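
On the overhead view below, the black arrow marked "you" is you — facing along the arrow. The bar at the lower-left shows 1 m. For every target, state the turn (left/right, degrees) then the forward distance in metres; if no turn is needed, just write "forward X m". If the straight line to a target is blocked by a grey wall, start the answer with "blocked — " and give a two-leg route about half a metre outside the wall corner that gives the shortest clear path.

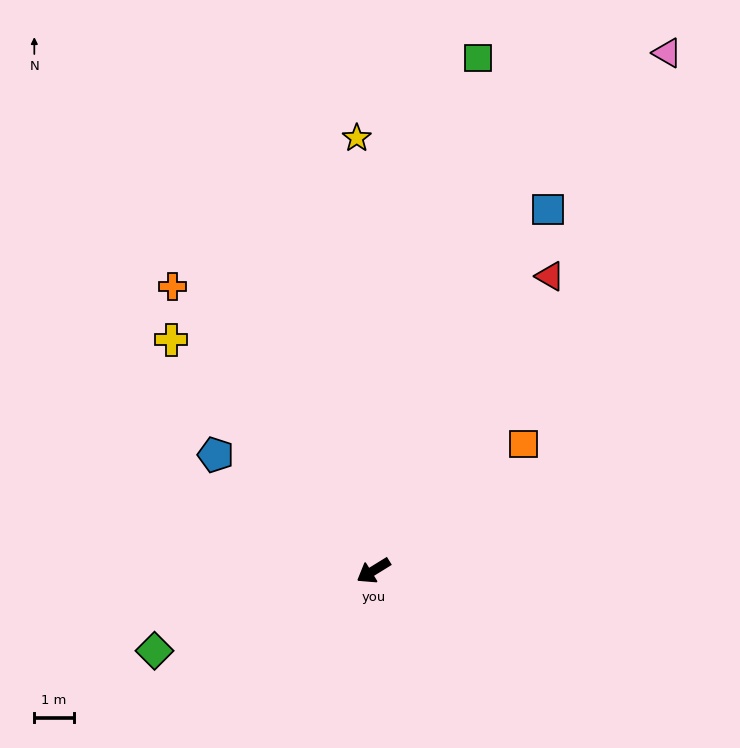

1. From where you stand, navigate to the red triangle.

turn right 153°, forward 8.6 m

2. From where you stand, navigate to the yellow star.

turn right 119°, forward 10.9 m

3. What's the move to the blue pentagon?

turn right 68°, forward 4.9 m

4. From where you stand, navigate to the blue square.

turn right 147°, forward 10.1 m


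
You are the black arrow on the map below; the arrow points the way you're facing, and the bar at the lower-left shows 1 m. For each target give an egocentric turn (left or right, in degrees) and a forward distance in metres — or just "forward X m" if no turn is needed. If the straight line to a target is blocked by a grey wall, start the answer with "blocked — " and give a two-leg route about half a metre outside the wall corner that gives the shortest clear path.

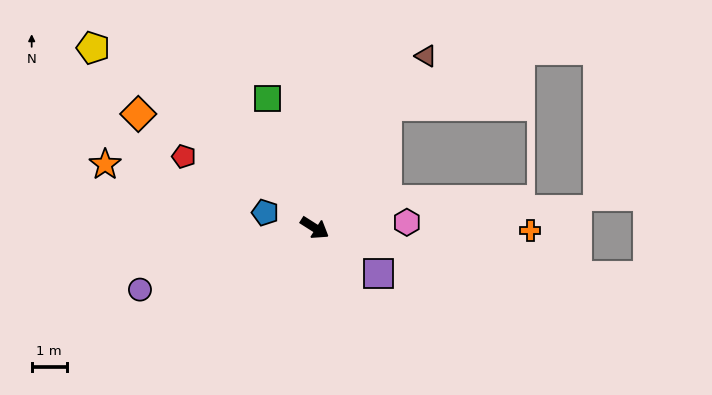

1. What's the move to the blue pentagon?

turn right 165°, forward 1.5 m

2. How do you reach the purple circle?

turn right 128°, forward 5.3 m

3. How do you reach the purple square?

turn right 3°, forward 2.2 m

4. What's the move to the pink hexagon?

turn left 36°, forward 2.6 m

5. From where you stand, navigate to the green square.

turn left 143°, forward 3.9 m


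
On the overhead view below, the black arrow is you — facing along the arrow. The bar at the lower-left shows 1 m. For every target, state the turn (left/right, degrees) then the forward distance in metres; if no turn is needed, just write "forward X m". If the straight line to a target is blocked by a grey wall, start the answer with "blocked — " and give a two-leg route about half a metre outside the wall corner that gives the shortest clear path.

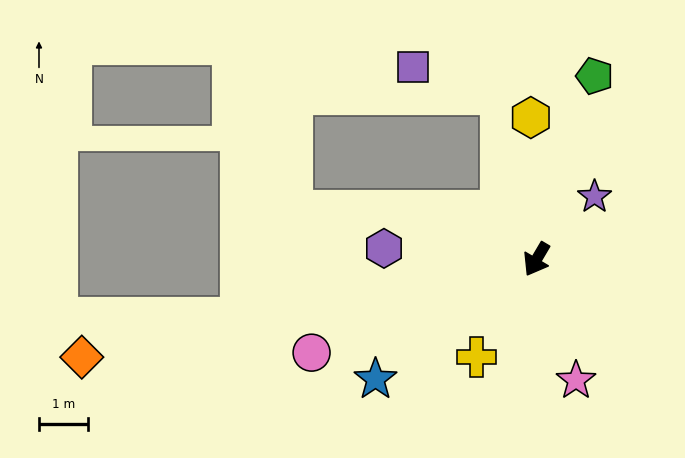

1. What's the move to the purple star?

turn left 168°, forward 1.7 m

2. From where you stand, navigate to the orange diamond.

turn right 47°, forward 9.5 m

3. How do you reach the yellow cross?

forward 2.3 m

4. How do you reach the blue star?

turn right 23°, forward 4.1 m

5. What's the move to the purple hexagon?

turn right 64°, forward 3.1 m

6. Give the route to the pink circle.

turn right 37°, forward 5.0 m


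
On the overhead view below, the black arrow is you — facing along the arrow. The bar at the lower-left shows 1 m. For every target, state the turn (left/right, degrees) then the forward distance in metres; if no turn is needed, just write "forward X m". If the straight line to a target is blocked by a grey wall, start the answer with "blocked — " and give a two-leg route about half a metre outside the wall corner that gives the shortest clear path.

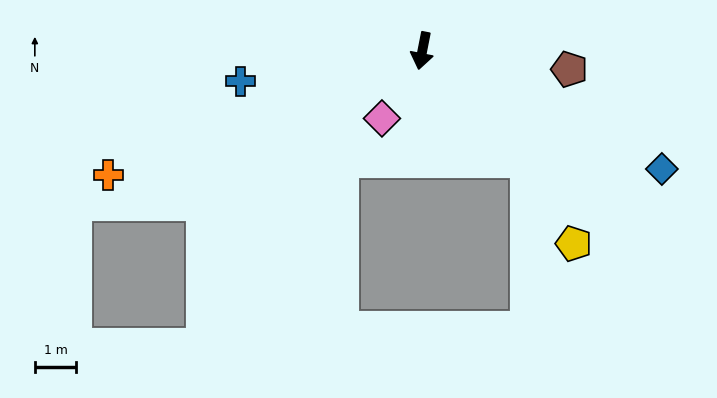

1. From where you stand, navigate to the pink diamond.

turn right 20°, forward 1.9 m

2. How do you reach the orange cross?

turn right 57°, forward 8.1 m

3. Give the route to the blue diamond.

turn left 75°, forward 6.4 m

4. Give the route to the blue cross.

turn right 69°, forward 4.4 m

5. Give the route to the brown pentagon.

turn left 94°, forward 3.6 m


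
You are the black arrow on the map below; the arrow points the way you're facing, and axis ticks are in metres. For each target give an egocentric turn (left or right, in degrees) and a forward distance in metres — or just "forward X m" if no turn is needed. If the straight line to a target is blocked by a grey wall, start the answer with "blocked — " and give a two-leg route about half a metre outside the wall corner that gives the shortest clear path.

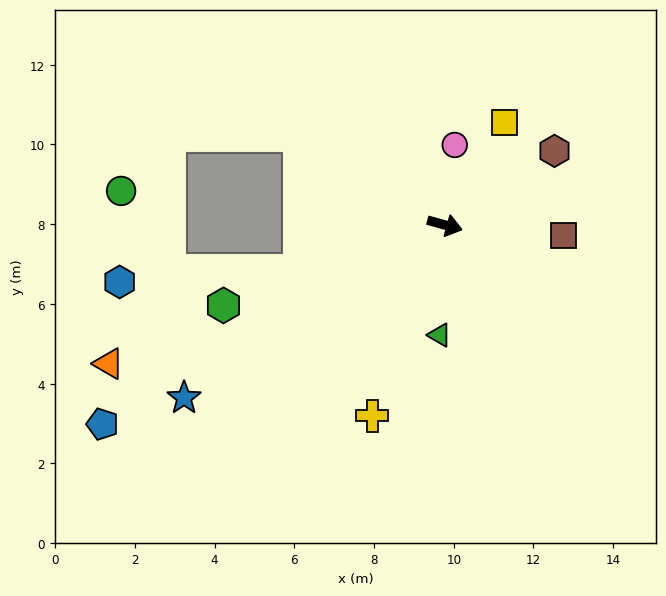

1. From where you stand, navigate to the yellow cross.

turn right 95°, forward 5.1 m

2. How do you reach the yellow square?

turn left 76°, forward 3.0 m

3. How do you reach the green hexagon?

turn right 145°, forward 5.9 m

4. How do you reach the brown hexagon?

turn left 50°, forward 3.3 m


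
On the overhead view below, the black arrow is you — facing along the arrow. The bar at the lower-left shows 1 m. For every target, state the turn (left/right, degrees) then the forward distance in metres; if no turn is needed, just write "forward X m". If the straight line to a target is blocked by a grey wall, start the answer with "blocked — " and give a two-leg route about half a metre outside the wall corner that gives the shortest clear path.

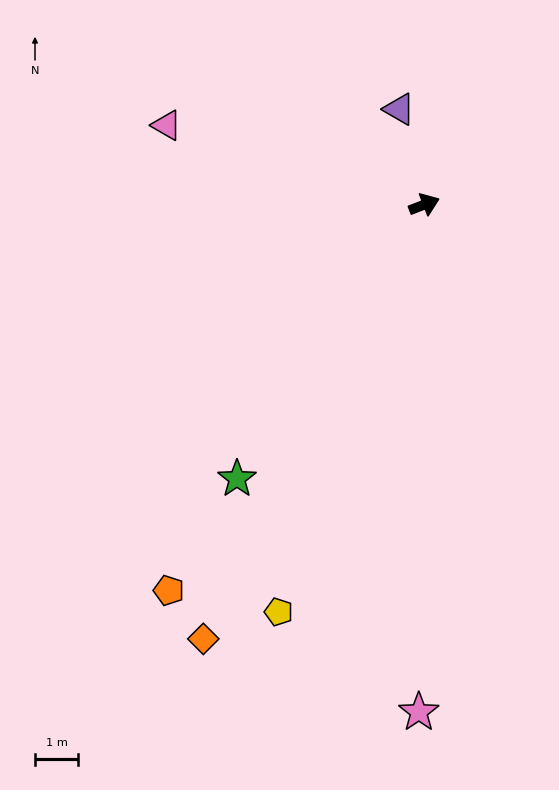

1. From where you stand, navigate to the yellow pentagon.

turn right 131°, forward 10.0 m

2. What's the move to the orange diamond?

turn right 138°, forward 11.3 m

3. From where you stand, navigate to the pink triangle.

turn left 142°, forward 6.2 m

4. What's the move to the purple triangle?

turn left 84°, forward 2.3 m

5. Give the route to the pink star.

turn right 112°, forward 11.8 m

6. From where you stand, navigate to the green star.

turn right 145°, forward 7.7 m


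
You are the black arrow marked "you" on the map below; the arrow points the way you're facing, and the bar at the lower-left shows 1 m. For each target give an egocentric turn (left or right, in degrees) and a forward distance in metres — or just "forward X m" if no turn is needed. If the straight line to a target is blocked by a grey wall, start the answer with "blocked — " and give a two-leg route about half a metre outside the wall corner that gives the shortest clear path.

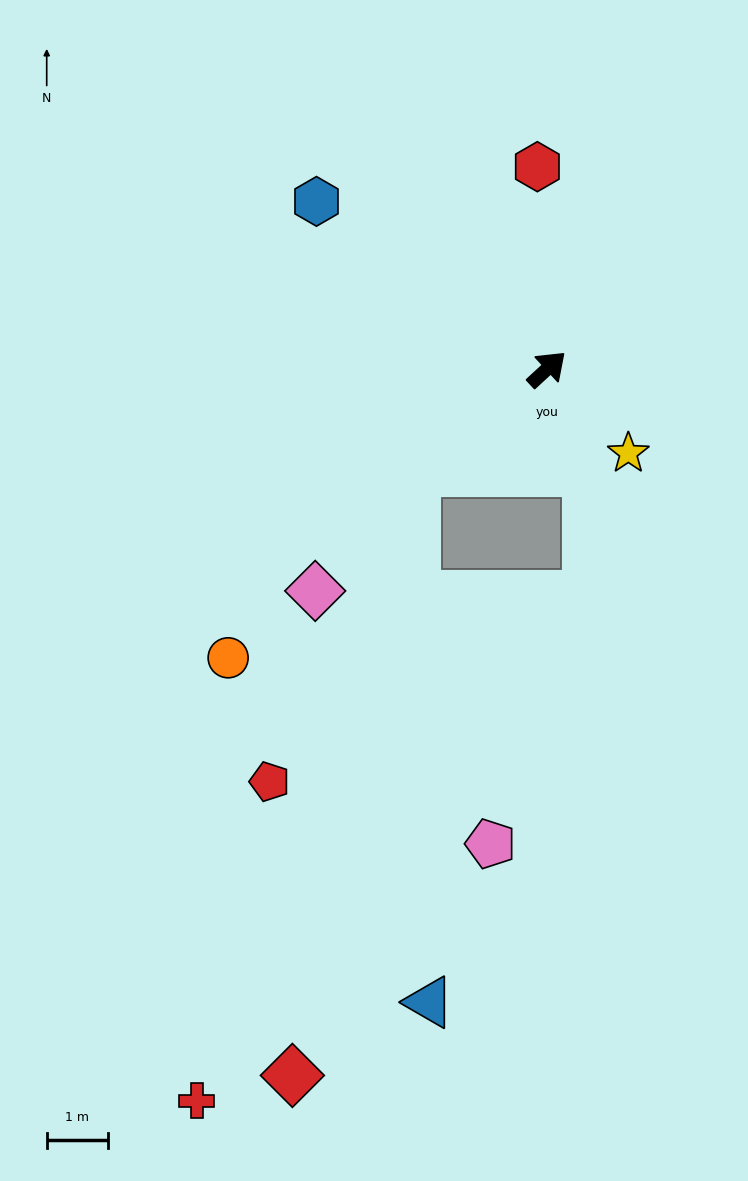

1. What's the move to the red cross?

blocked — turn left 175°, forward 2.7 m, then turn left 33°, forward 10.9 m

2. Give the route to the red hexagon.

turn left 50°, forward 3.3 m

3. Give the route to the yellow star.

turn right 89°, forward 1.9 m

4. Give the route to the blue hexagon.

turn left 101°, forward 4.7 m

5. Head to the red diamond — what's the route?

blocked — turn left 175°, forward 2.7 m, then turn left 41°, forward 10.1 m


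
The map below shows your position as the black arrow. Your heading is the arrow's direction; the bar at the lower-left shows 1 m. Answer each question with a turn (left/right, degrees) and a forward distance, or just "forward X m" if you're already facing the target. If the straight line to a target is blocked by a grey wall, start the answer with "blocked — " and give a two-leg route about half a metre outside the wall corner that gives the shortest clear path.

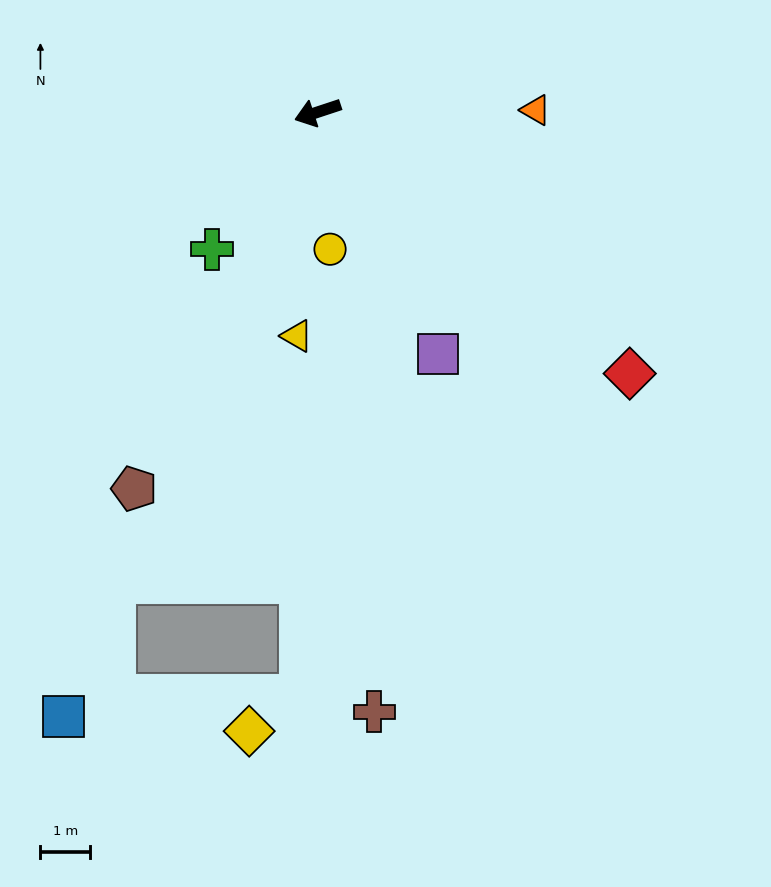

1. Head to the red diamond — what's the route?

turn left 122°, forward 8.2 m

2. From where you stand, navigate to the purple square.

turn left 98°, forward 5.4 m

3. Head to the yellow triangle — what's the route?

turn left 66°, forward 4.5 m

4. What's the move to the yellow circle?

turn left 77°, forward 2.8 m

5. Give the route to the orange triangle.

turn left 162°, forward 4.4 m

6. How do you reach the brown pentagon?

turn left 46°, forward 8.4 m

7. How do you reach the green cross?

turn left 34°, forward 3.5 m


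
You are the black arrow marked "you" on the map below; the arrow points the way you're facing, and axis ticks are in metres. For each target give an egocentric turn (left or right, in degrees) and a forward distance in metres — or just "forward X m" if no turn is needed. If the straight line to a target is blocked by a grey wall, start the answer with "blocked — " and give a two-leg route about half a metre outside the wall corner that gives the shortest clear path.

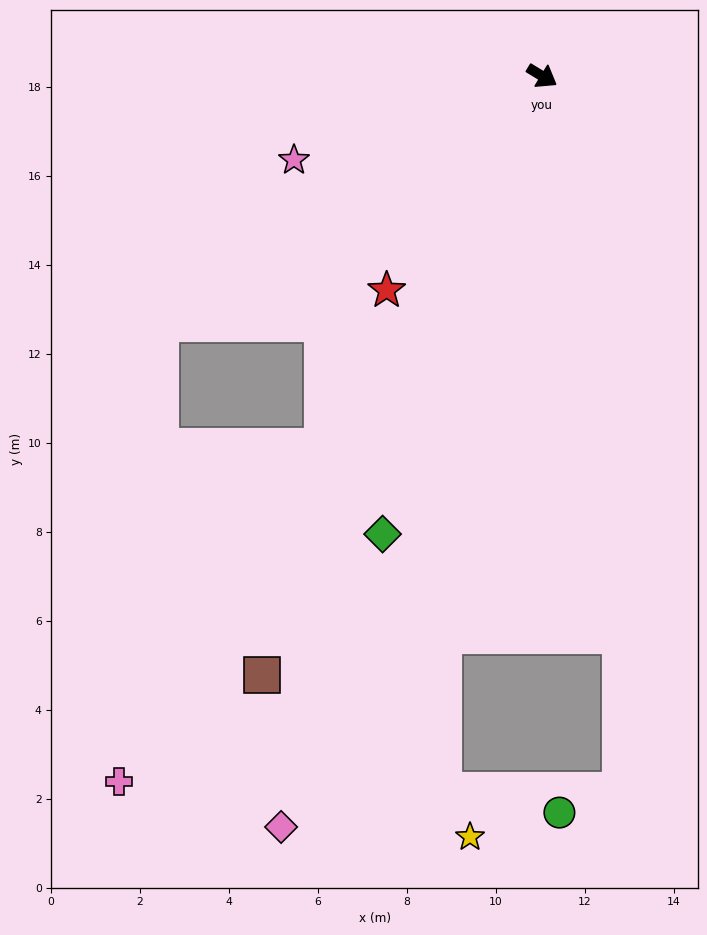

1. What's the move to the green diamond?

turn right 78°, forward 10.9 m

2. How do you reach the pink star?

turn right 130°, forward 5.9 m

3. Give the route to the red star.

turn right 95°, forward 6.0 m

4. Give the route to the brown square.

turn right 84°, forward 14.9 m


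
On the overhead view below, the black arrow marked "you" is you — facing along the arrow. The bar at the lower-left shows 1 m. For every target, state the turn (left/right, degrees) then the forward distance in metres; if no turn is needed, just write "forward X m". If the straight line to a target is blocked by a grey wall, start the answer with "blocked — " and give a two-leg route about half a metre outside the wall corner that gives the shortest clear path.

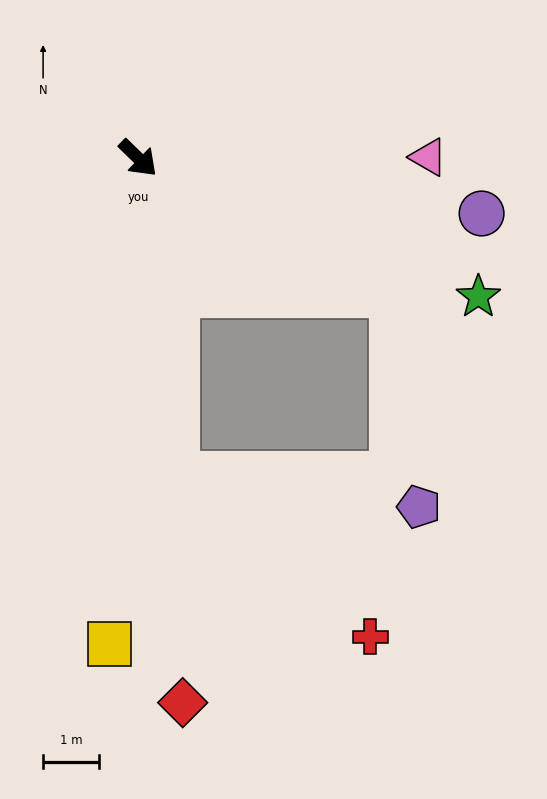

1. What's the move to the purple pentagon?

blocked — turn left 16°, forward 5.1 m, then turn right 55°, forward 3.8 m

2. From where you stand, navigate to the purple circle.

turn left 35°, forward 6.2 m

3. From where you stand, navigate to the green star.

turn left 22°, forward 6.5 m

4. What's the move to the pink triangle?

turn left 44°, forward 5.1 m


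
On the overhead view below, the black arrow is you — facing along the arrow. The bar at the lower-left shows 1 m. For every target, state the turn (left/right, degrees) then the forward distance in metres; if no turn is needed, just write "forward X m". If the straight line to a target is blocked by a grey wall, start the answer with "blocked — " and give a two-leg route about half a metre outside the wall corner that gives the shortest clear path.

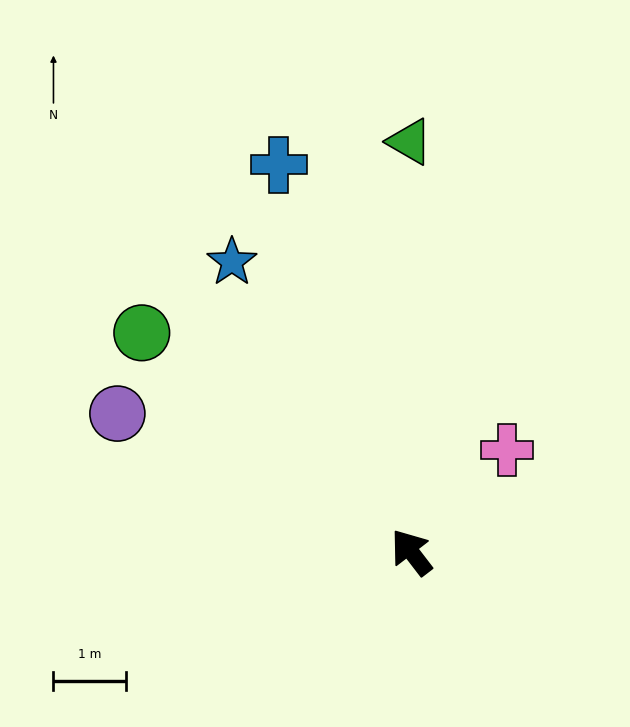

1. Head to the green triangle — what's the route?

turn right 37°, forward 5.6 m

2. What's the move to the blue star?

turn right 6°, forward 4.7 m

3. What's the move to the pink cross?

turn right 81°, forward 1.9 m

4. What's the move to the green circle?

turn left 13°, forward 4.8 m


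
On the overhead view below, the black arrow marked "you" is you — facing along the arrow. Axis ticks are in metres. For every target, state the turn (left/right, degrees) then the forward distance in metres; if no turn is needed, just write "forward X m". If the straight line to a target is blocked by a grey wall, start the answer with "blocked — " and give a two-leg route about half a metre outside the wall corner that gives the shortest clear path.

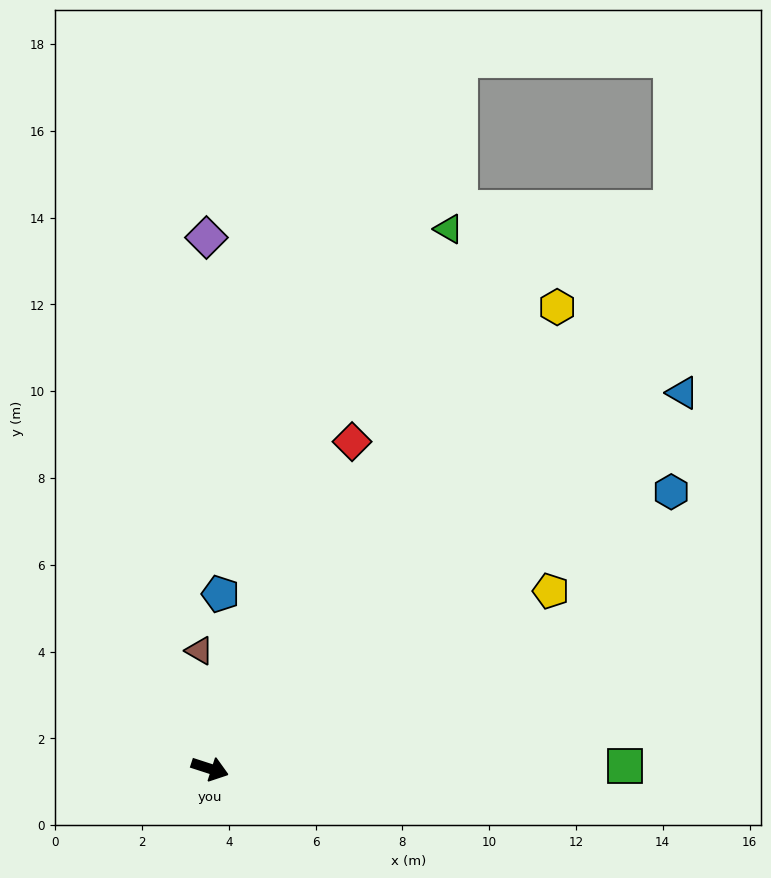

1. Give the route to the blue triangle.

turn left 56°, forward 13.9 m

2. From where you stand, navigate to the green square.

turn left 18°, forward 9.6 m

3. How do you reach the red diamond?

turn left 84°, forward 8.2 m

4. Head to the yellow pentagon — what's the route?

turn left 45°, forward 8.9 m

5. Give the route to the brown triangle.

turn left 113°, forward 2.7 m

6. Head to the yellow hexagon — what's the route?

turn left 71°, forward 13.3 m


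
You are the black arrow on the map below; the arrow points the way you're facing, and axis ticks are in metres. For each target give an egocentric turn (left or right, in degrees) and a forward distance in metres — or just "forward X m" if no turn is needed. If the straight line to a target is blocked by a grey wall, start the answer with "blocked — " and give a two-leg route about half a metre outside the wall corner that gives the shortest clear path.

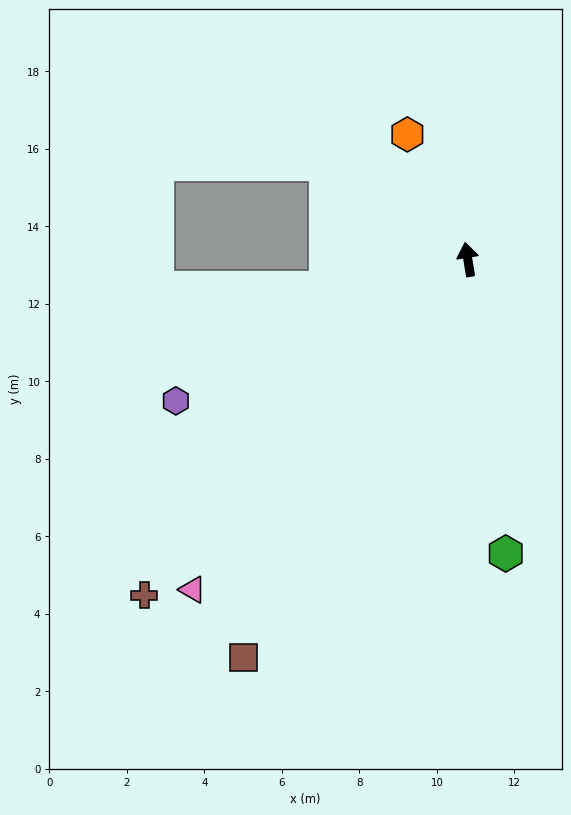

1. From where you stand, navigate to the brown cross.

turn left 127°, forward 12.0 m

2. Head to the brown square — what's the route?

turn left 141°, forward 11.8 m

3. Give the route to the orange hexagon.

turn left 17°, forward 3.6 m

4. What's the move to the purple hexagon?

turn left 107°, forward 8.4 m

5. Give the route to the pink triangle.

turn left 131°, forward 11.1 m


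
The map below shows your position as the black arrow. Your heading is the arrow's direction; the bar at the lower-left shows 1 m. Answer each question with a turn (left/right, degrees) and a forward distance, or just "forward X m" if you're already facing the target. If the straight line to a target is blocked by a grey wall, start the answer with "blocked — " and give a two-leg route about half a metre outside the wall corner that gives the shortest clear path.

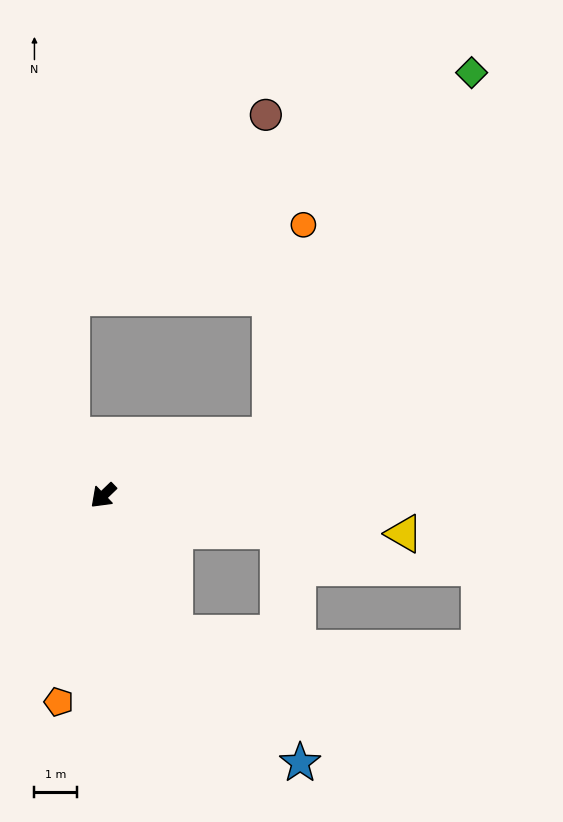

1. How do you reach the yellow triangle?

turn left 129°, forward 7.1 m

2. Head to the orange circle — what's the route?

blocked — turn left 156°, forward 4.2 m, then turn left 61°, forward 5.0 m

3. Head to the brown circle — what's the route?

blocked — turn left 156°, forward 4.2 m, then turn left 71°, forward 7.5 m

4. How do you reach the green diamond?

blocked — turn left 156°, forward 4.2 m, then turn left 41°, forward 9.7 m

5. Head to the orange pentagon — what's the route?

turn left 34°, forward 5.0 m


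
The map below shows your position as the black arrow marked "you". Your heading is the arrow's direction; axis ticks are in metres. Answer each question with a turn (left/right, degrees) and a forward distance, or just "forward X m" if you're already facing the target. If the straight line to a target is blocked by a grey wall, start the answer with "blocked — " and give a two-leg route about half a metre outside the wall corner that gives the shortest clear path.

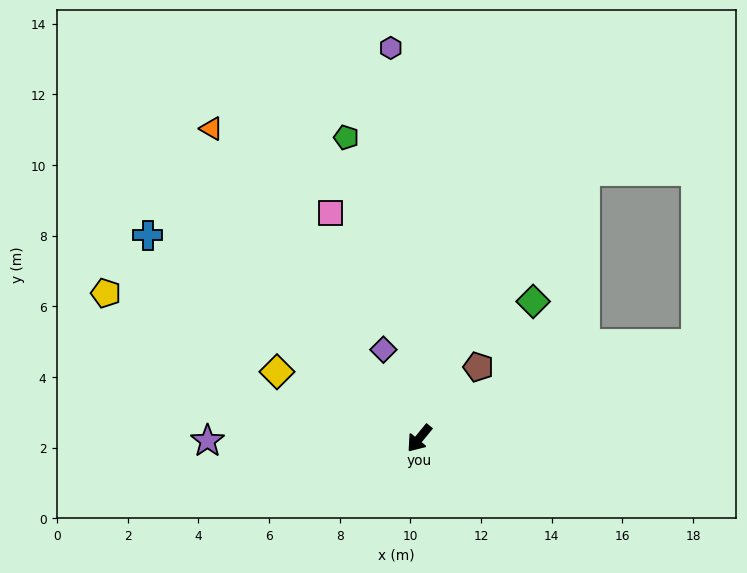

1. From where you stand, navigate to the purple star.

turn right 50°, forward 6.0 m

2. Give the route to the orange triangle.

turn right 107°, forward 10.6 m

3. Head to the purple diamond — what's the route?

turn right 119°, forward 2.7 m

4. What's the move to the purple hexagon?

turn right 136°, forward 11.1 m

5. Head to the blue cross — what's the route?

turn right 87°, forward 9.6 m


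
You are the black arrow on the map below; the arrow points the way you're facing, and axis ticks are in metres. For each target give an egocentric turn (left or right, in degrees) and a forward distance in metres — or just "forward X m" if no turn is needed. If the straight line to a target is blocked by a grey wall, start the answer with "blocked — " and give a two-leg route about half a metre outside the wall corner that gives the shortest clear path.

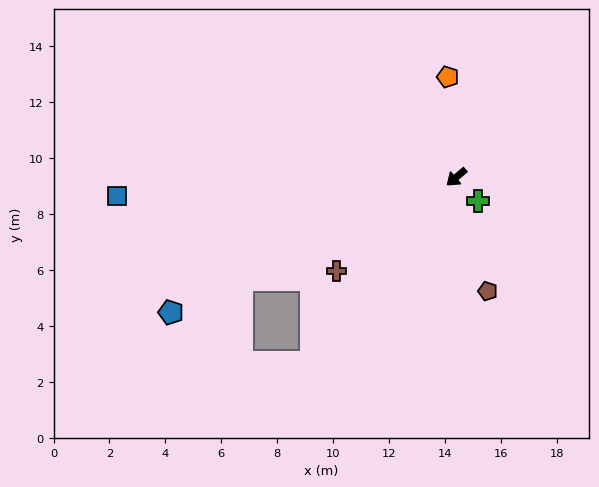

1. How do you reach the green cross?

turn left 92°, forward 1.2 m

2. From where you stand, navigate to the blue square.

turn right 37°, forward 12.2 m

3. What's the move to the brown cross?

turn right 2°, forward 5.4 m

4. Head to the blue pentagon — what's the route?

turn right 15°, forward 11.3 m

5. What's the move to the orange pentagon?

turn right 125°, forward 3.6 m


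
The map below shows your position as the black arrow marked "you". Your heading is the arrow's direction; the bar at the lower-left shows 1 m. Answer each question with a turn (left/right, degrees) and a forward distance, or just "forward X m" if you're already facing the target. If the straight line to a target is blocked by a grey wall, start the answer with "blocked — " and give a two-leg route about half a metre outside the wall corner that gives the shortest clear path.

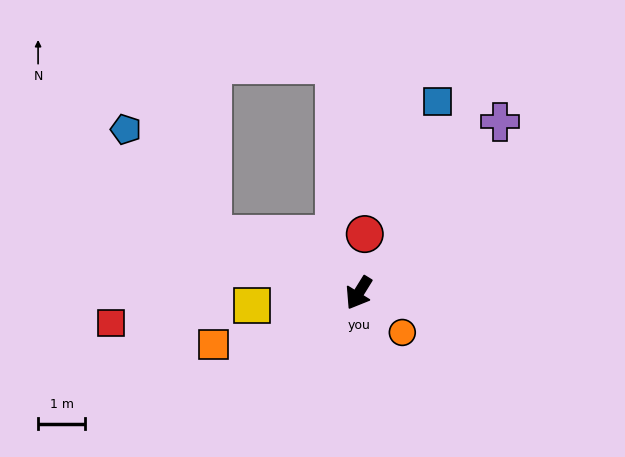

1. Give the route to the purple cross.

turn left 172°, forward 4.7 m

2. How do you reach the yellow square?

turn right 52°, forward 2.3 m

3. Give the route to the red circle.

turn right 154°, forward 1.3 m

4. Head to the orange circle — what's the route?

turn left 80°, forward 1.3 m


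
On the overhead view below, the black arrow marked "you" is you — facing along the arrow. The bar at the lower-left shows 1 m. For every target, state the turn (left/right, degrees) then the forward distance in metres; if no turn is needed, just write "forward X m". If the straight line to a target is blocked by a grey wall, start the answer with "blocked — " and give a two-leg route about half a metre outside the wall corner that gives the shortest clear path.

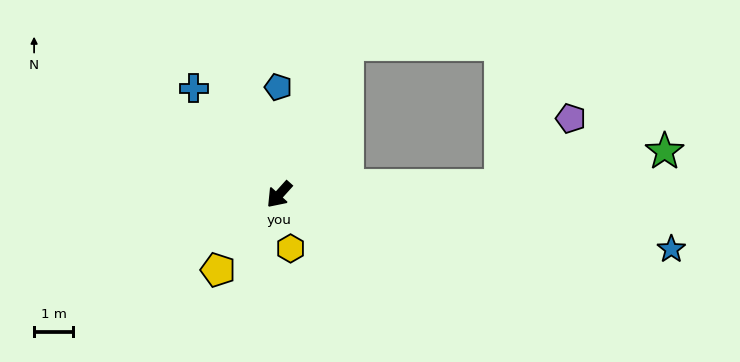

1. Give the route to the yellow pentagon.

turn left 3°, forward 2.5 m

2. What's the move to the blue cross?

turn right 99°, forward 3.5 m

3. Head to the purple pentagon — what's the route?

blocked — turn left 134°, forward 5.7 m, then turn left 42°, forward 2.5 m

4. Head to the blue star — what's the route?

turn left 124°, forward 10.2 m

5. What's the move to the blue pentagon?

turn right 137°, forward 2.8 m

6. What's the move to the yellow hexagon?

turn left 54°, forward 1.4 m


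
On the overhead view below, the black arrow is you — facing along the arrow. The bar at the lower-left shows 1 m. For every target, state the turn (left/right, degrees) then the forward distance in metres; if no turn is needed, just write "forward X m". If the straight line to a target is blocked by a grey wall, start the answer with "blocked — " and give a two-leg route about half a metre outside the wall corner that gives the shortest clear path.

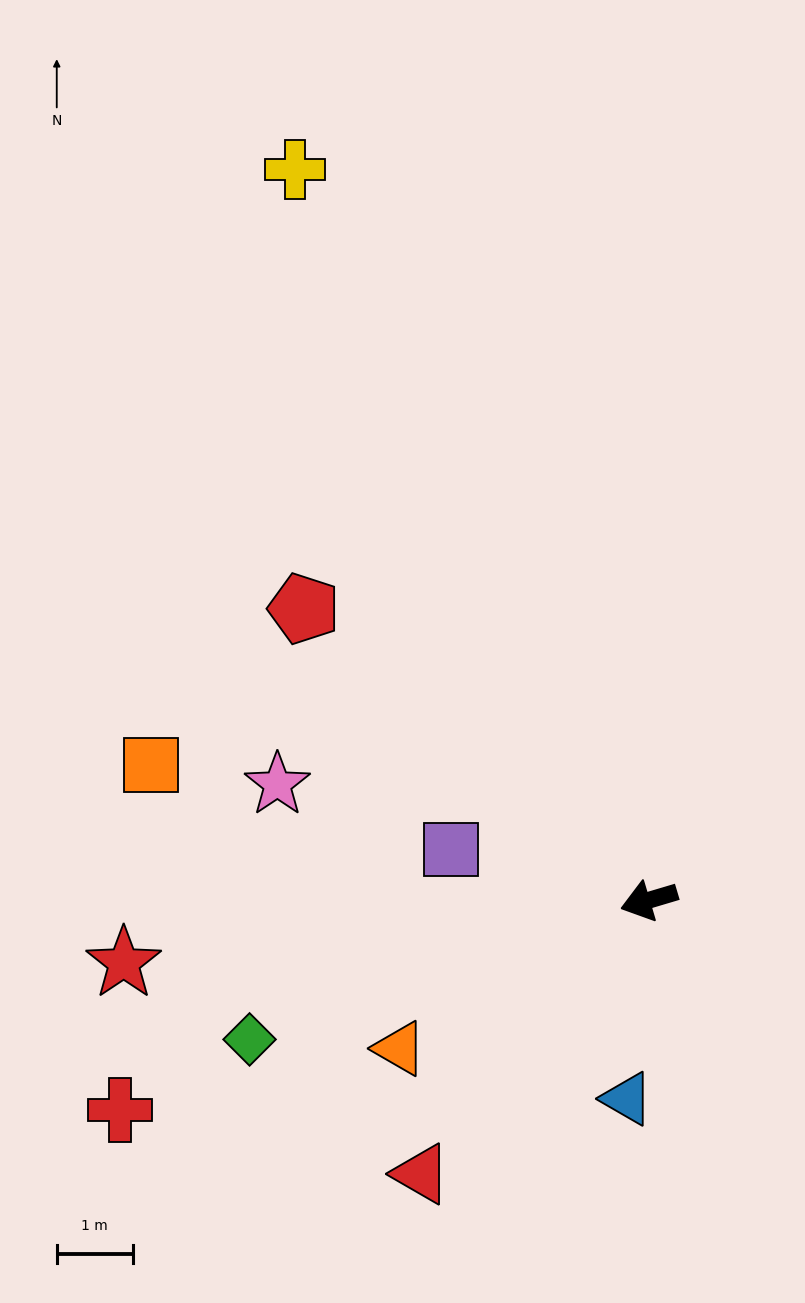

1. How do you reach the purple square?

turn right 31°, forward 2.7 m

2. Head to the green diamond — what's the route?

turn left 3°, forward 5.6 m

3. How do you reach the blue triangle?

turn left 67°, forward 2.6 m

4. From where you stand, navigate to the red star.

turn right 10°, forward 6.9 m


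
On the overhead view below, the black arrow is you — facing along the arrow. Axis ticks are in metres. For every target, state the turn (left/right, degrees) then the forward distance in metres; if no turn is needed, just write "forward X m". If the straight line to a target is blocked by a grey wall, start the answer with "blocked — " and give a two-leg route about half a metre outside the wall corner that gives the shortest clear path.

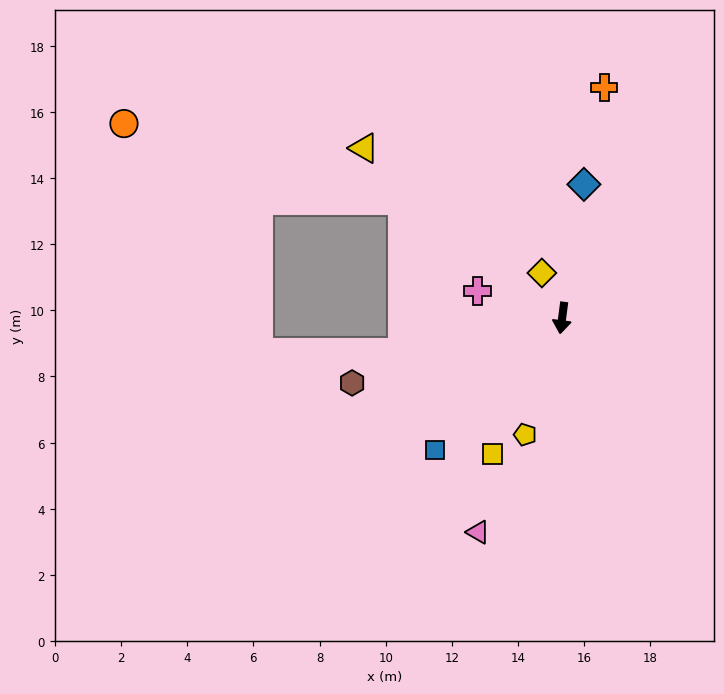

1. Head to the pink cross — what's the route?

turn right 100°, forward 2.7 m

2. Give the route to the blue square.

turn right 37°, forward 5.5 m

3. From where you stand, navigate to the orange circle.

blocked — turn right 119°, forward 6.0 m, then turn left 21°, forward 8.7 m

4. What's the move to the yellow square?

turn right 20°, forward 4.6 m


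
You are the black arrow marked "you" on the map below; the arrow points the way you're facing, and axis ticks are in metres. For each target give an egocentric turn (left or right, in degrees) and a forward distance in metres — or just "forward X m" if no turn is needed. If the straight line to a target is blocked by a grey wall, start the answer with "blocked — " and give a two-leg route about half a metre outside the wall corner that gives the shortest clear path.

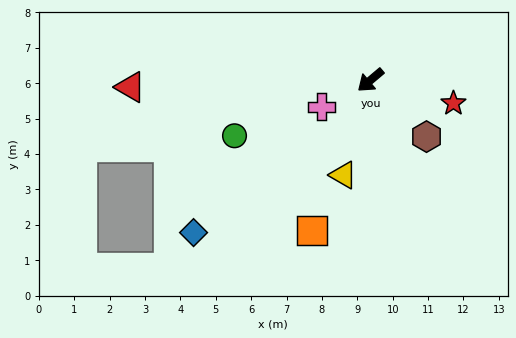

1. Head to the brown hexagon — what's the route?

turn left 95°, forward 2.2 m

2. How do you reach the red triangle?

turn right 38°, forward 6.8 m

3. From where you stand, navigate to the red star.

turn left 124°, forward 2.4 m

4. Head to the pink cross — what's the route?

turn right 12°, forward 1.6 m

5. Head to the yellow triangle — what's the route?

turn left 34°, forward 2.8 m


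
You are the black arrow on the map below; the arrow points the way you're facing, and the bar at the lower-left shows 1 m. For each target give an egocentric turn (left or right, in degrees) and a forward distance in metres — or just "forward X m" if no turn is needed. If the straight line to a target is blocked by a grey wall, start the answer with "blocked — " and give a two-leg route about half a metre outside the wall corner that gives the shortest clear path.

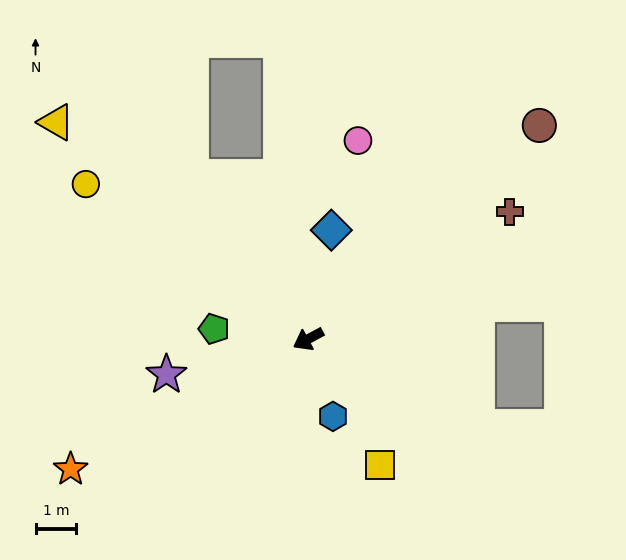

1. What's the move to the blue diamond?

turn right 130°, forward 2.7 m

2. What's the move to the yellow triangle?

turn right 69°, forward 8.1 m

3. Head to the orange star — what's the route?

forward 6.6 m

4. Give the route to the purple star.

turn right 14°, forward 3.6 m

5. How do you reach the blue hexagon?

turn left 79°, forward 2.0 m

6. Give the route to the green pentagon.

turn right 35°, forward 2.3 m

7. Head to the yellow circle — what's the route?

turn right 63°, forward 6.6 m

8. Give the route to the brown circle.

turn right 166°, forward 7.7 m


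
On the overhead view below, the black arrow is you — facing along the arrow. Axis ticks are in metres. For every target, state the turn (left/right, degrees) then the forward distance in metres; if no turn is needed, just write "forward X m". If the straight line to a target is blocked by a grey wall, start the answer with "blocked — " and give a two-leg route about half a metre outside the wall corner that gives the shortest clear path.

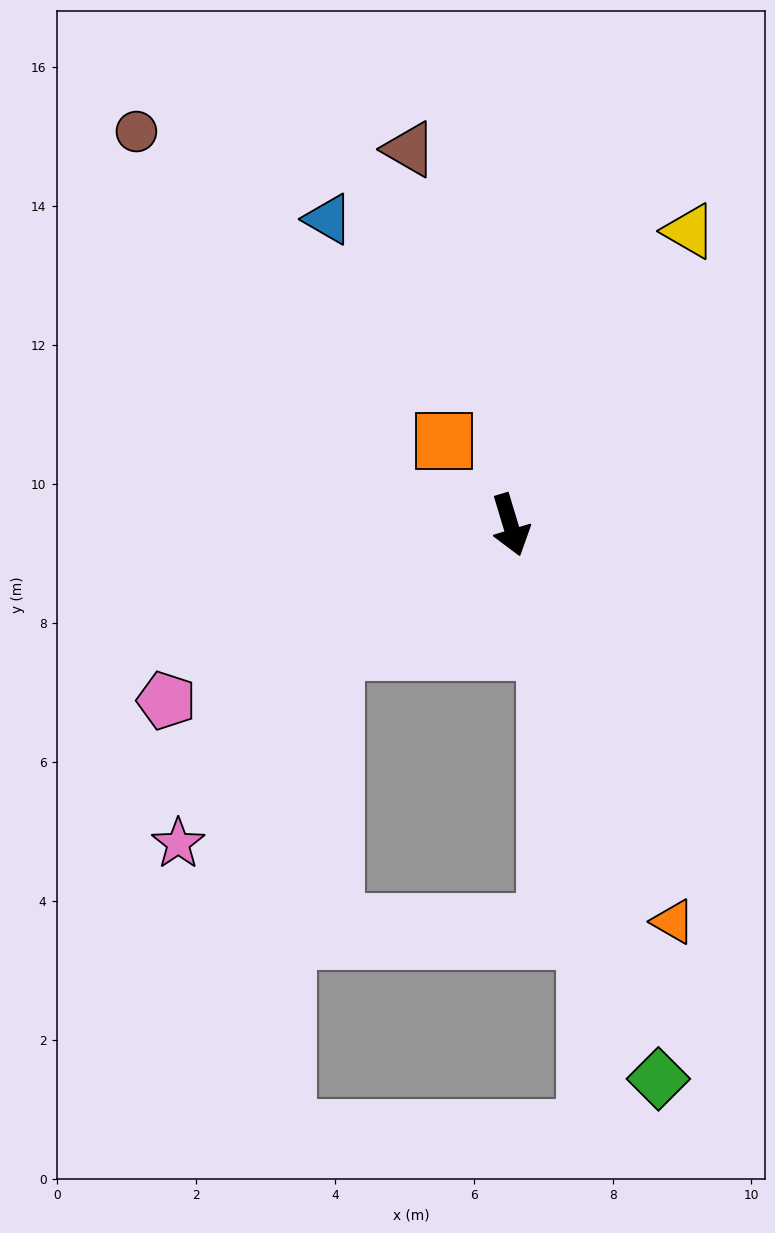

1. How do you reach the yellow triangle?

turn left 132°, forward 5.0 m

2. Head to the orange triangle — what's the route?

turn left 6°, forward 6.2 m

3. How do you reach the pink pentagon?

turn right 80°, forward 5.6 m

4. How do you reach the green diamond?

forward 8.3 m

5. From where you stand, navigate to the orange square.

turn right 159°, forward 1.5 m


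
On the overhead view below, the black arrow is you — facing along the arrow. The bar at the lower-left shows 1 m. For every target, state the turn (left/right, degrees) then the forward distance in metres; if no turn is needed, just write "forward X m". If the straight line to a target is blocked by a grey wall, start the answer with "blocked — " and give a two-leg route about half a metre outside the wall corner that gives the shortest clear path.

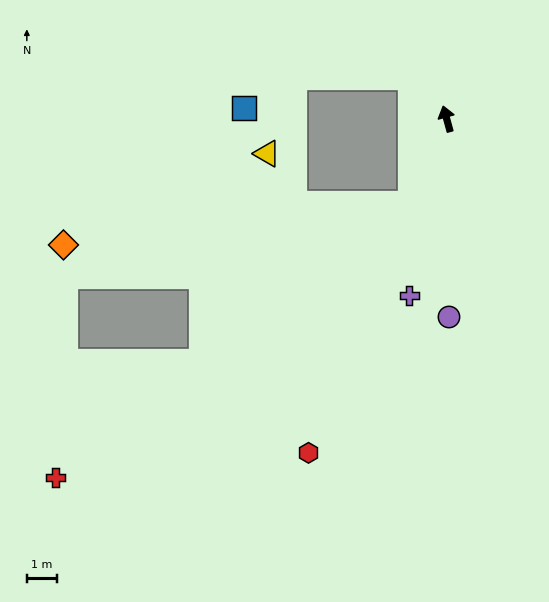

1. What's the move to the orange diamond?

blocked — turn left 141°, forward 3.1 m, then turn right 59°, forward 11.7 m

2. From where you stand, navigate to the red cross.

blocked — turn left 141°, forward 3.1 m, then turn right 29°, forward 15.0 m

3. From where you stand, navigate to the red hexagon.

turn left 142°, forward 12.1 m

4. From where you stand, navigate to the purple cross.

turn left 153°, forward 6.1 m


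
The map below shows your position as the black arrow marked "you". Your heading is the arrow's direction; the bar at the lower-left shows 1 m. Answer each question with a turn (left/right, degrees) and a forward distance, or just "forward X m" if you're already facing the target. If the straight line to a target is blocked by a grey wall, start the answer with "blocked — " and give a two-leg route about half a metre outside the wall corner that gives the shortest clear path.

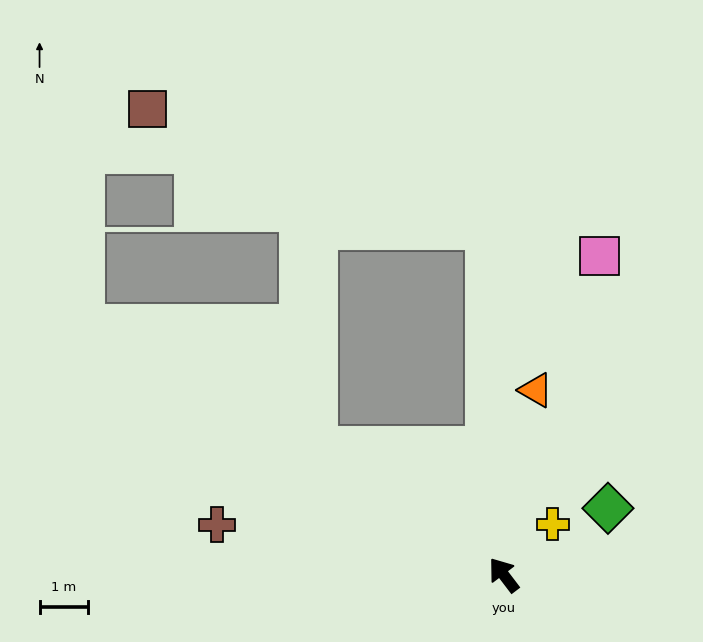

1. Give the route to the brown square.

blocked — turn right 34°, forward 7.1 m, then turn left 67°, forward 7.4 m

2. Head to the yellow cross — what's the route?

turn right 81°, forward 1.5 m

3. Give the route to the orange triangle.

turn right 47°, forward 3.9 m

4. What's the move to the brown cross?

turn left 43°, forward 6.0 m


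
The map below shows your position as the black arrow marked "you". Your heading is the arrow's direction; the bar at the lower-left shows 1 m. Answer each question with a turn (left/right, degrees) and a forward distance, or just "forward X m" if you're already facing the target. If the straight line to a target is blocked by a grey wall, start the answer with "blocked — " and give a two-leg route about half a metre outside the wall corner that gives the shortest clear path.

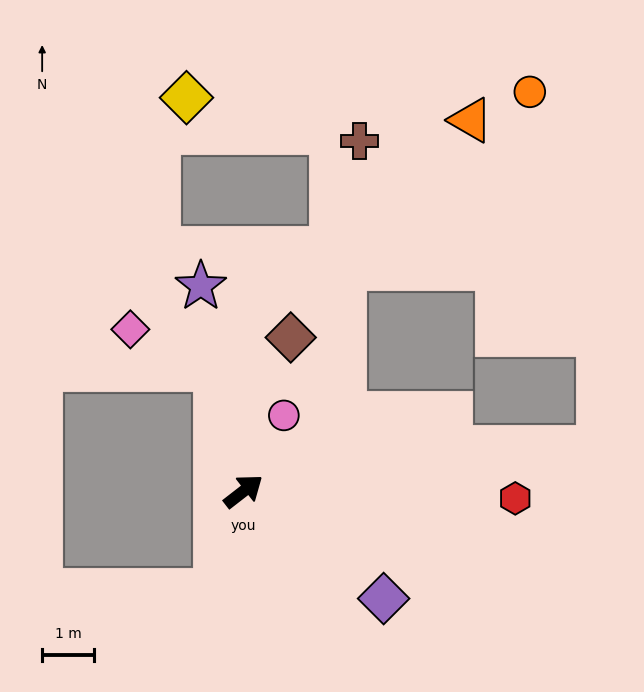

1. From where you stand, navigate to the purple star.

turn left 64°, forward 4.0 m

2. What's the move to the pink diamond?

blocked — turn left 65°, forward 2.4 m, then turn left 52°, forward 1.8 m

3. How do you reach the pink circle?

turn left 24°, forward 1.7 m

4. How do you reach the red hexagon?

turn right 39°, forward 5.3 m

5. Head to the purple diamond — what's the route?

turn right 75°, forward 3.4 m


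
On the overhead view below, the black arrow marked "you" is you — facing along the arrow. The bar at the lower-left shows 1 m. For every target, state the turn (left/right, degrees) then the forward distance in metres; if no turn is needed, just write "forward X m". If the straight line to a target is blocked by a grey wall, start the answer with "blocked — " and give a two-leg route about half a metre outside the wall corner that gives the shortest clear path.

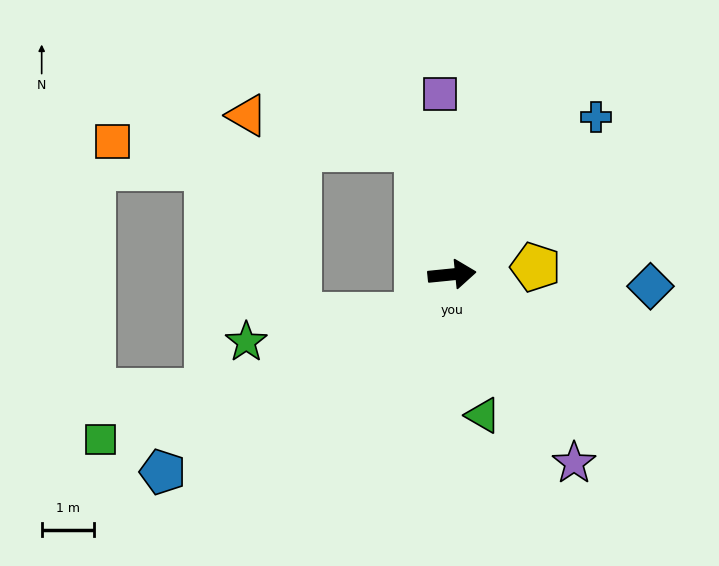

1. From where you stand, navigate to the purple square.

turn left 88°, forward 3.4 m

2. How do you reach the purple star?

turn right 63°, forward 4.3 m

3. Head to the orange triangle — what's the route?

blocked — turn left 100°, forward 2.5 m, then turn left 63°, forward 3.3 m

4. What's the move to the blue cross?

turn left 42°, forward 4.0 m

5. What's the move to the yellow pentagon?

forward 1.6 m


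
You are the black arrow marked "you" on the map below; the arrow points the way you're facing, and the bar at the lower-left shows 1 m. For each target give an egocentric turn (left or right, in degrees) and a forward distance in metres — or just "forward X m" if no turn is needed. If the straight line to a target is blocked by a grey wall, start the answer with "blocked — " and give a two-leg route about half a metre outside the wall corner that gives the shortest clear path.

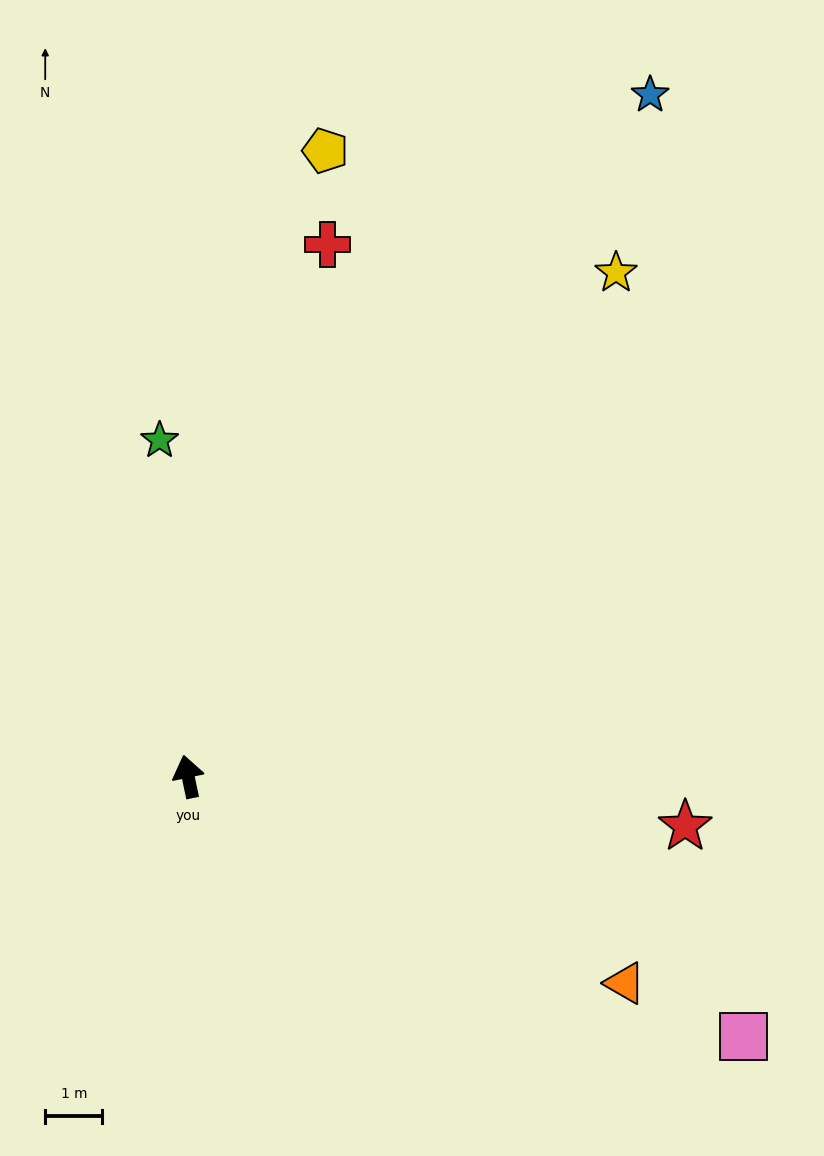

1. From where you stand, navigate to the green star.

turn right 7°, forward 5.9 m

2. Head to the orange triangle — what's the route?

turn right 127°, forward 8.5 m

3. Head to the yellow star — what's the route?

turn right 52°, forward 11.6 m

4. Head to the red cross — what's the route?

turn right 27°, forward 9.6 m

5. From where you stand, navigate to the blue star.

turn right 46°, forward 14.4 m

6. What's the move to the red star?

turn right 108°, forward 8.7 m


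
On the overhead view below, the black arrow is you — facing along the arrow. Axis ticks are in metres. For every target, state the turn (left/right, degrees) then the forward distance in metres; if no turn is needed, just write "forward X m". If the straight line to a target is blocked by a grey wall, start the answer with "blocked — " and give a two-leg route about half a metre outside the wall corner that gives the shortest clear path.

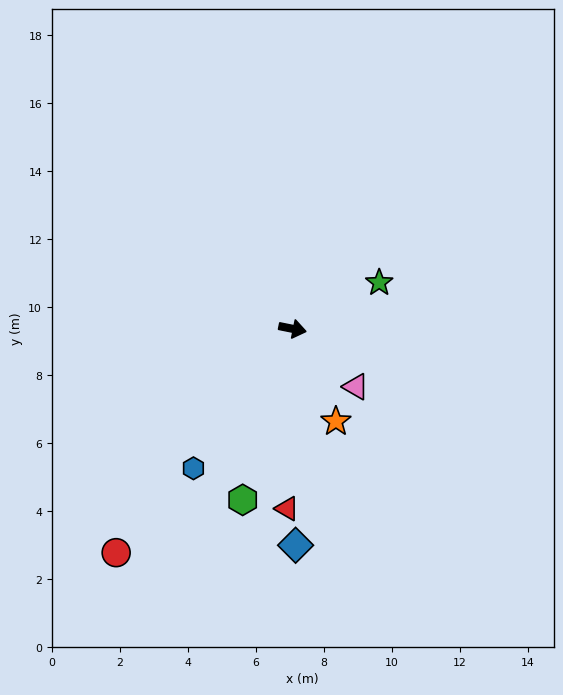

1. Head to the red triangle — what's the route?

turn right 80°, forward 5.3 m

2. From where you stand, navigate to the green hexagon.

turn right 95°, forward 5.2 m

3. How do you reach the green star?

turn left 39°, forward 2.9 m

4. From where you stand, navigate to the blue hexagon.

turn right 114°, forward 5.0 m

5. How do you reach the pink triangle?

turn right 31°, forward 2.5 m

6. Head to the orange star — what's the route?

turn right 54°, forward 3.0 m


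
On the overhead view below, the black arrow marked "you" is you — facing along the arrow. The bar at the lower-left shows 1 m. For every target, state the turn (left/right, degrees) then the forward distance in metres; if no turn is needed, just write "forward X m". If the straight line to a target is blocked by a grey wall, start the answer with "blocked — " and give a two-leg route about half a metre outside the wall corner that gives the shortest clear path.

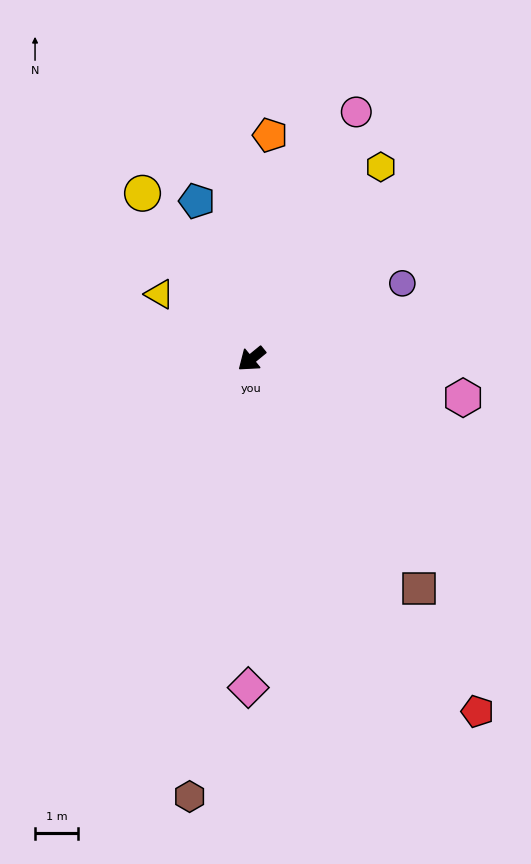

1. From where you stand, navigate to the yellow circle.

turn right 96°, forward 4.6 m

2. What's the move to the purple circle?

turn left 167°, forward 3.9 m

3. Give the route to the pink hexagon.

turn left 130°, forward 5.0 m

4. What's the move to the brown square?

turn left 87°, forward 6.5 m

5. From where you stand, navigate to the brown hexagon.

turn left 43°, forward 10.2 m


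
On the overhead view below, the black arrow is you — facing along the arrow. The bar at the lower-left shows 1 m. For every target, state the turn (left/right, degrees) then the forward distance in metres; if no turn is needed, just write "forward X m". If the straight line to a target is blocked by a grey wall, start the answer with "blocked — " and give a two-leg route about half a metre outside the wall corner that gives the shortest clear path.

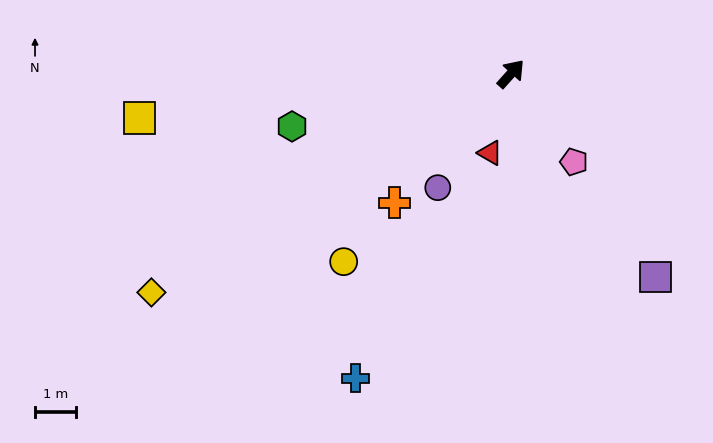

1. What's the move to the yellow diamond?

turn left 163°, forward 10.3 m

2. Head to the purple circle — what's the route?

turn right 171°, forward 3.3 m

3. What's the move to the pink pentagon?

turn right 103°, forward 2.6 m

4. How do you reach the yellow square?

turn left 139°, forward 9.1 m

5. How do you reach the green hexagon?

turn left 145°, forward 5.5 m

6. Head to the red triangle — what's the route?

turn right 153°, forward 2.0 m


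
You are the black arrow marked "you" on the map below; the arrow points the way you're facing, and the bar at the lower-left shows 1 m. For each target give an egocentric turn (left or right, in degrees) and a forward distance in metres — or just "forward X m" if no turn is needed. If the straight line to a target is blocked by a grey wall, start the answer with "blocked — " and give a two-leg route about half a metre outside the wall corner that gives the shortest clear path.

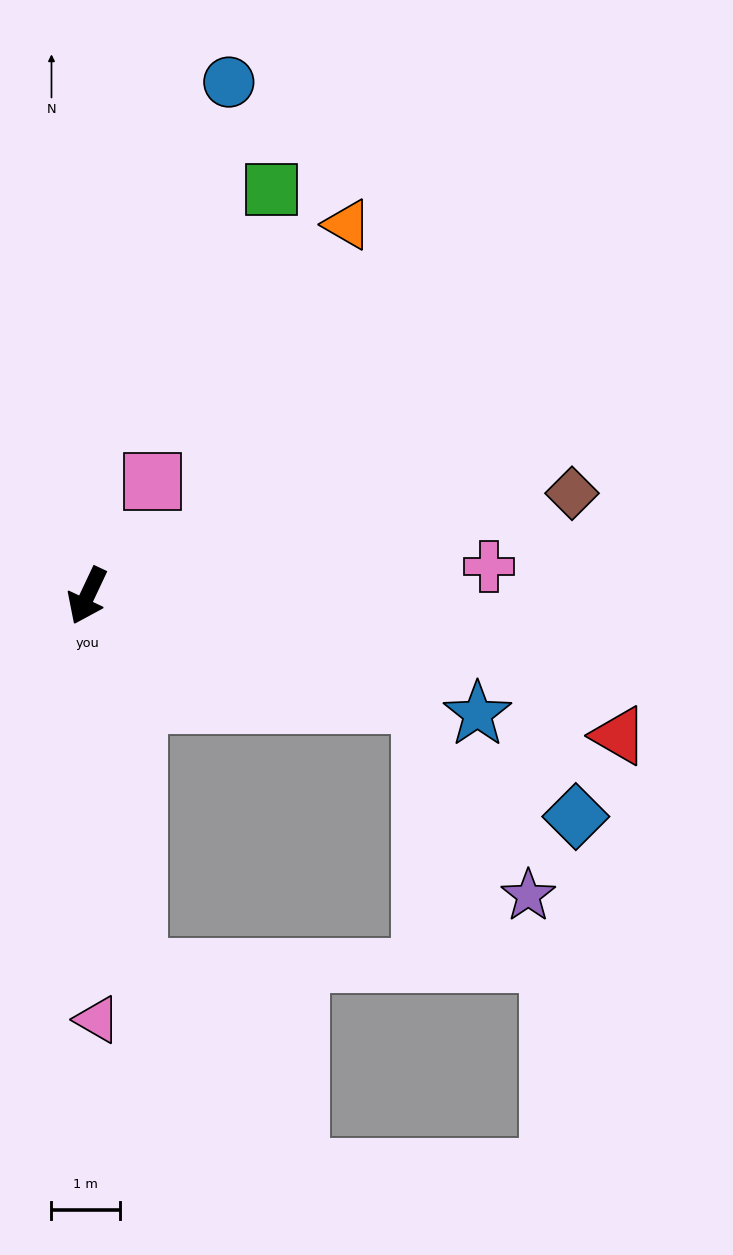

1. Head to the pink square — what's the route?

turn left 176°, forward 1.9 m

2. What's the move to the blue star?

turn left 98°, forward 5.9 m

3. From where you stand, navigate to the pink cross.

turn left 119°, forward 5.9 m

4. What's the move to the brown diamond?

turn left 127°, forward 7.2 m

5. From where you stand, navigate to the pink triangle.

turn left 27°, forward 6.2 m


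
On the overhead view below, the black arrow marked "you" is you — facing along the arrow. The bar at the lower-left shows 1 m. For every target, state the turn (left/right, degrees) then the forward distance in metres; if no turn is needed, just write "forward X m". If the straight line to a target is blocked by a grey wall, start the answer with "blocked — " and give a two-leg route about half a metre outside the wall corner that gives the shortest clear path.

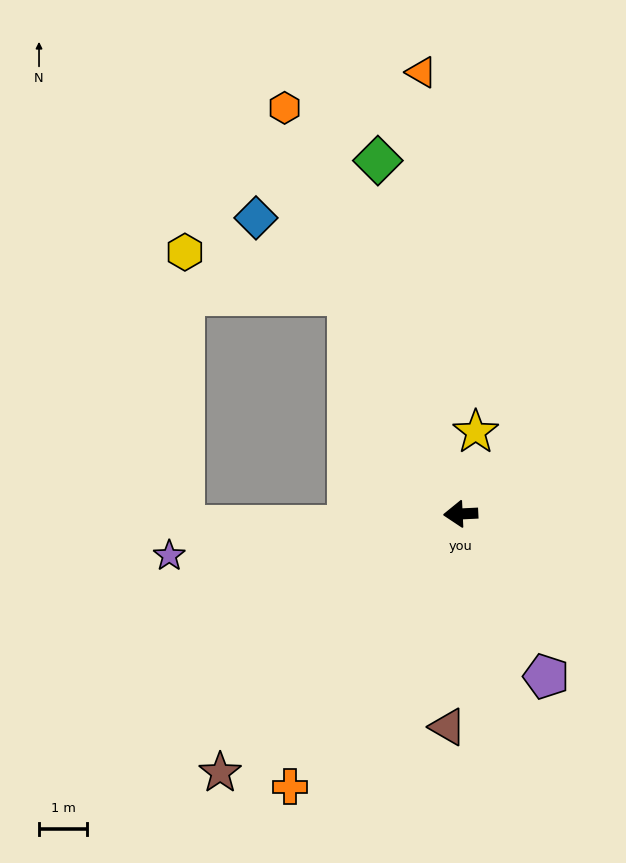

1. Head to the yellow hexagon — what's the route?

blocked — turn right 65°, forward 5.1 m, then turn left 47°, forward 3.5 m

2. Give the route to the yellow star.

turn right 103°, forward 1.7 m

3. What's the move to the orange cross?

turn left 55°, forward 6.7 m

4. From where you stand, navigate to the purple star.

turn left 5°, forward 6.1 m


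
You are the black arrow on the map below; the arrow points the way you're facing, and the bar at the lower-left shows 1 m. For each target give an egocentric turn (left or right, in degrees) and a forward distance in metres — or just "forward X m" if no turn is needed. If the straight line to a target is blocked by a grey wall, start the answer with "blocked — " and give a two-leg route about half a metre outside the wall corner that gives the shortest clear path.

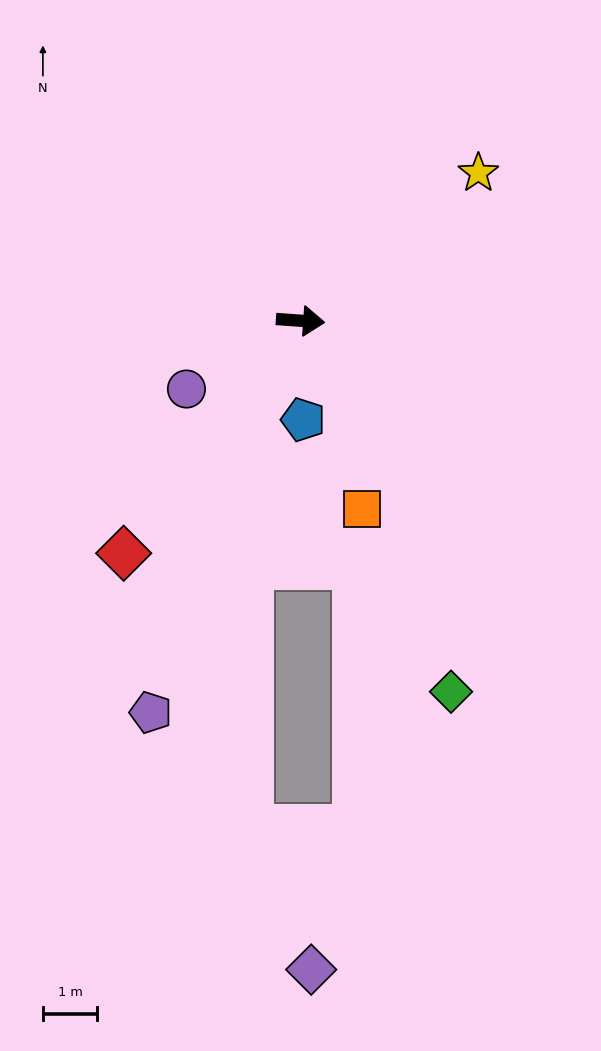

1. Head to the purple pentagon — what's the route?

turn right 107°, forward 7.7 m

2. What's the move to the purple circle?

turn right 145°, forward 2.4 m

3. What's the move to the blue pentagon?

turn right 84°, forward 1.8 m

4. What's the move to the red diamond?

turn right 123°, forward 5.4 m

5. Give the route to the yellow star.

turn left 44°, forward 4.3 m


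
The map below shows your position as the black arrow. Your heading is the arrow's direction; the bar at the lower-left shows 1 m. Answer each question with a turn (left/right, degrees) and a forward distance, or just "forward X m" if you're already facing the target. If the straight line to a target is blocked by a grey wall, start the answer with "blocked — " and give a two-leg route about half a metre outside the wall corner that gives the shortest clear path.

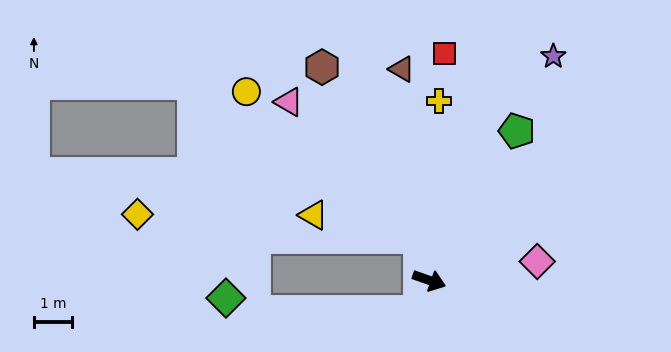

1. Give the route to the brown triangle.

turn left 117°, forward 5.6 m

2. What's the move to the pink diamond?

turn left 29°, forward 2.9 m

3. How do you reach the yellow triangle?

blocked — turn left 123°, forward 1.2 m, then turn left 64°, forward 2.8 m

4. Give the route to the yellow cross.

turn left 106°, forward 4.7 m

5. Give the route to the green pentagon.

turn left 79°, forward 4.5 m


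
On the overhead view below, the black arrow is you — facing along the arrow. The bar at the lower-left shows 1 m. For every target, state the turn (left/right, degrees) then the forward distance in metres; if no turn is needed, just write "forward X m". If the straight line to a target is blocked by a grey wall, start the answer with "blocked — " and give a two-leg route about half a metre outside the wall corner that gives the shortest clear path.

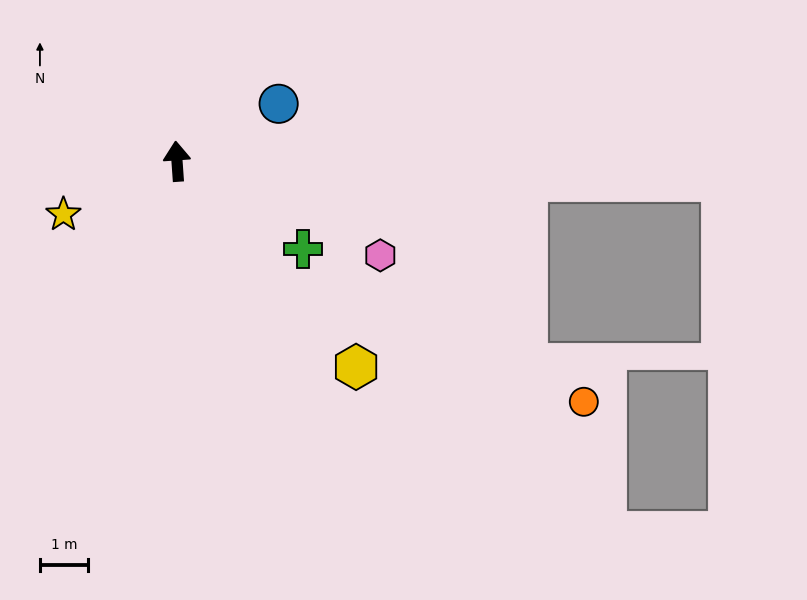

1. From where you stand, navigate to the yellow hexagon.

turn right 143°, forward 5.7 m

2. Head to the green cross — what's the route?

turn right 129°, forward 3.2 m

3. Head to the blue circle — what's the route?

turn right 65°, forward 2.4 m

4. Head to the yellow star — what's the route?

turn left 111°, forward 2.6 m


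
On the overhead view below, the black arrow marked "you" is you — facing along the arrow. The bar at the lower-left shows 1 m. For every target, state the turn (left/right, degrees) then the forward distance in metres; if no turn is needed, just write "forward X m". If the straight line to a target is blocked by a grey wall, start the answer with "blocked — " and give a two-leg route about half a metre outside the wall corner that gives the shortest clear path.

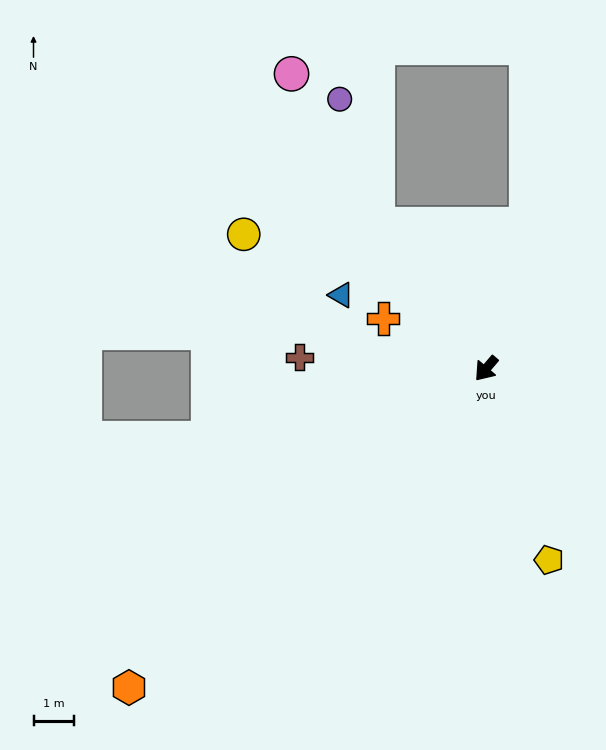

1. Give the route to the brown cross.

turn right 53°, forward 4.6 m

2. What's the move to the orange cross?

turn right 76°, forward 2.8 m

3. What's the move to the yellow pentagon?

turn left 59°, forward 4.9 m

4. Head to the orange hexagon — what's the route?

turn right 8°, forward 11.7 m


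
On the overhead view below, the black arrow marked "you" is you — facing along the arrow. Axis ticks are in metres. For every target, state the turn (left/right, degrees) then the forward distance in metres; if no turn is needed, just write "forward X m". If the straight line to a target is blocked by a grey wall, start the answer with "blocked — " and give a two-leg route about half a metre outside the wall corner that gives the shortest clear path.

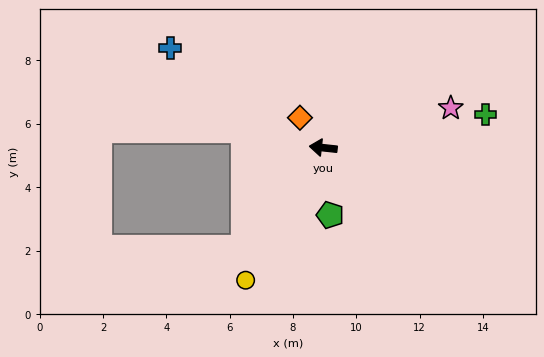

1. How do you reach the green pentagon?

turn left 102°, forward 2.1 m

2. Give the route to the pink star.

turn right 157°, forward 4.2 m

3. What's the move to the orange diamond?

turn right 46°, forward 1.2 m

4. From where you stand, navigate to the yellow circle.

turn left 66°, forward 4.8 m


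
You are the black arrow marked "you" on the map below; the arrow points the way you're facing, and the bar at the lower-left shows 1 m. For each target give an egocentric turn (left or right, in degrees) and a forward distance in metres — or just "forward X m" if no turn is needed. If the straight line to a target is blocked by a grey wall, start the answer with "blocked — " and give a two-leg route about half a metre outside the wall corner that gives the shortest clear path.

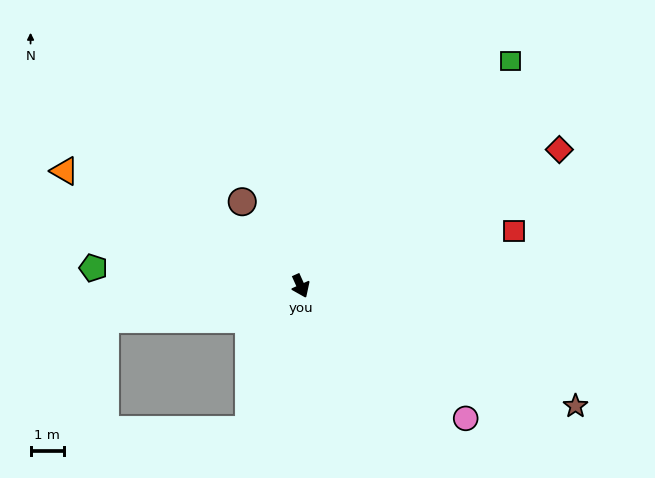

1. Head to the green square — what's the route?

turn left 113°, forward 9.3 m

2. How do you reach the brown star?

turn left 42°, forward 9.0 m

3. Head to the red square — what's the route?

turn left 80°, forward 6.6 m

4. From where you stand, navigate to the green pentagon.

turn right 119°, forward 6.3 m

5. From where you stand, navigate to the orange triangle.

turn right 140°, forward 7.9 m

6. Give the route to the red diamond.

turn left 94°, forward 8.8 m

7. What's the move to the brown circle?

turn right 170°, forward 3.1 m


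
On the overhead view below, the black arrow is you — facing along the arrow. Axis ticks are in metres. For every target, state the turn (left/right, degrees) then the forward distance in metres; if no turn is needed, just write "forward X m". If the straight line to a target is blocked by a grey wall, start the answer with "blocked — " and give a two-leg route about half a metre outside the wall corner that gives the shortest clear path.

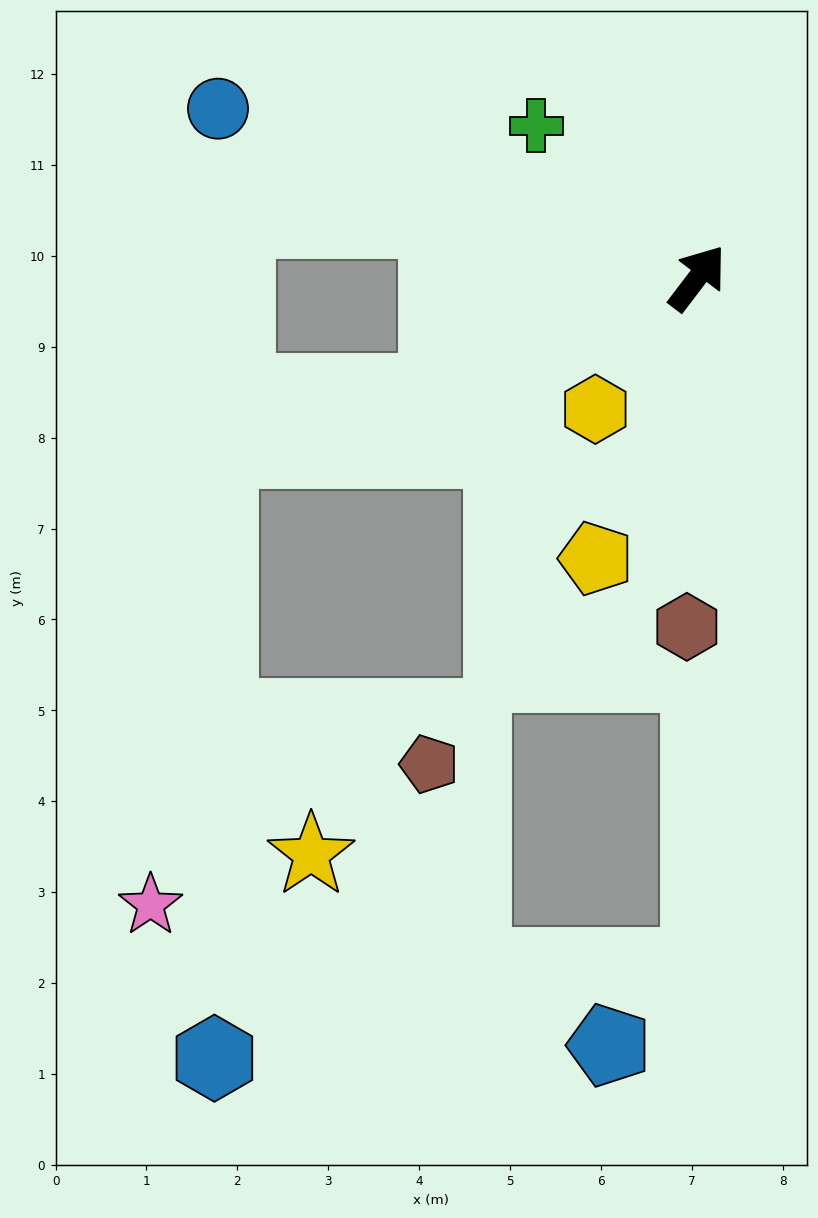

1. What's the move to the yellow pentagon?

turn right 163°, forward 3.3 m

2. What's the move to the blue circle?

turn left 108°, forward 5.6 m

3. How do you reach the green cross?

turn left 84°, forward 2.4 m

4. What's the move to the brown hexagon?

turn right 144°, forward 3.8 m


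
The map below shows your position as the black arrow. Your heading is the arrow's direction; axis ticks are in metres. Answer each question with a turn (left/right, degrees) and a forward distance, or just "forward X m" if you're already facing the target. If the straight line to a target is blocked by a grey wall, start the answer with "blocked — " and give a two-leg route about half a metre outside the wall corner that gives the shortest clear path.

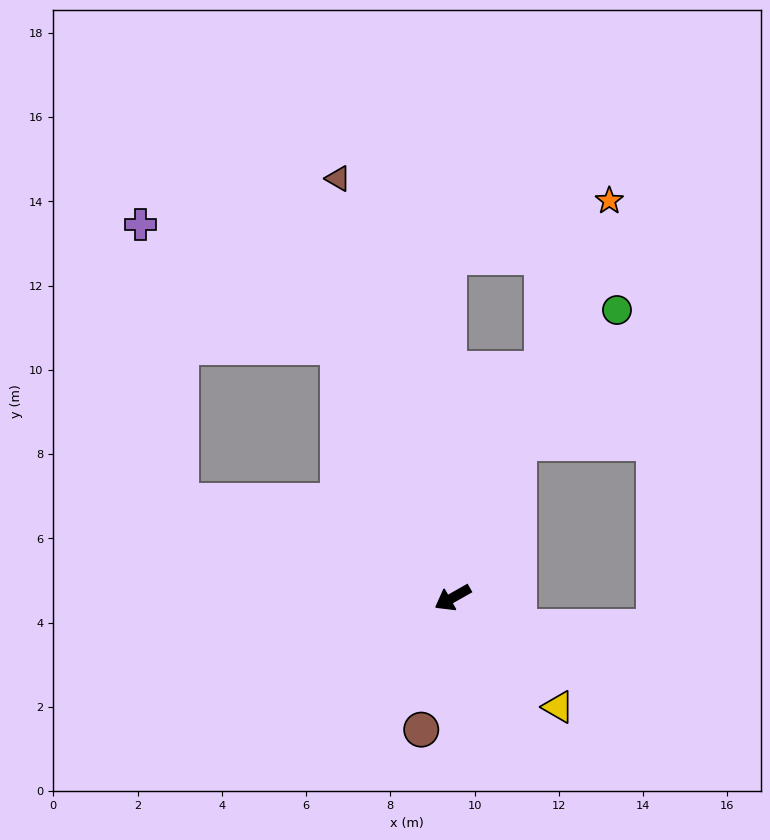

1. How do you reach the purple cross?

blocked — turn right 95°, forward 6.5 m, then turn left 34°, forward 5.5 m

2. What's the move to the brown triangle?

turn right 104°, forward 10.3 m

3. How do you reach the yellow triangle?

turn left 105°, forward 3.6 m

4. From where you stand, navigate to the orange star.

turn right 141°, forward 10.1 m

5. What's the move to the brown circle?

turn left 47°, forward 3.2 m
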